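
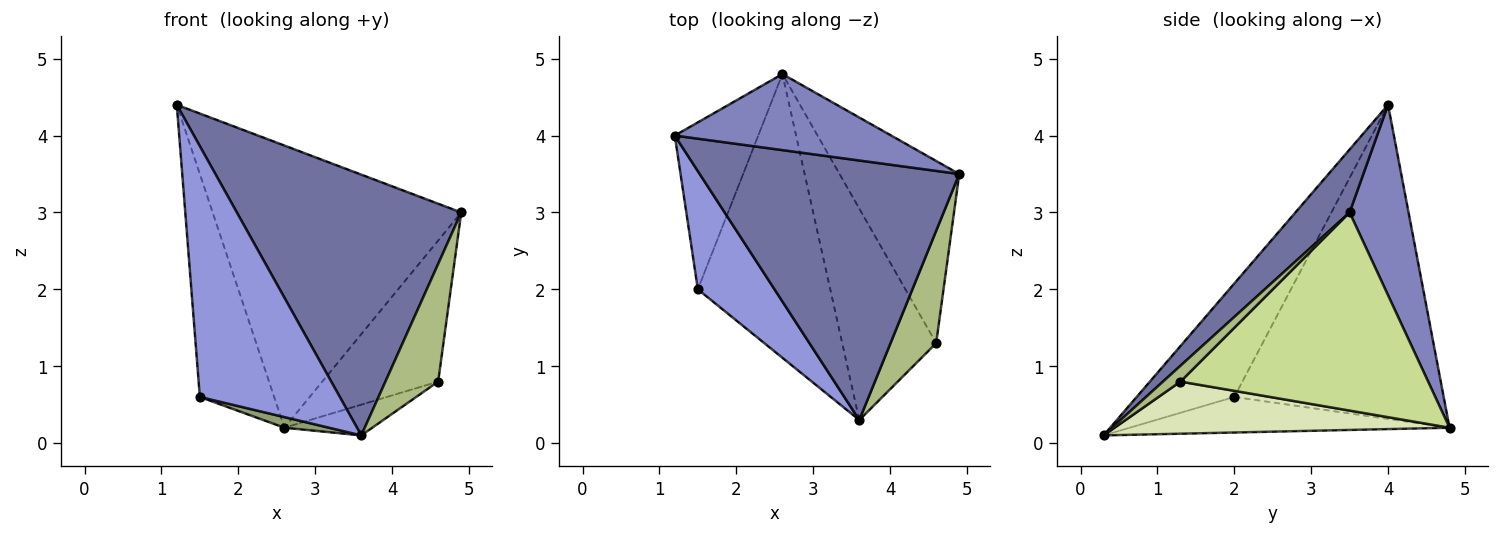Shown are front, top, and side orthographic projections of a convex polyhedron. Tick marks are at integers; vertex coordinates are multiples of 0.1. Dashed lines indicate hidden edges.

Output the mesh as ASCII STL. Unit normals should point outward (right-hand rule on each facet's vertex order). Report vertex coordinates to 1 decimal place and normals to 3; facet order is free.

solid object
 facet normal 0.169 -0.699 0.695
  outer loop
   vertex 3.6 0.3 0.1
   vertex 4.9 3.5 3.0
   vertex 1.2 4.0 4.4
  endloop
 endfacet
 facet normal 0.223 0.941 0.254
  outer loop
   vertex 2.6 4.8 0.2
   vertex 1.2 4.0 4.4
   vertex 4.9 3.5 3.0
  endloop
 endfacet
 facet normal -0.534 -0.765 0.361
  outer loop
   vertex 1.5 2.0 0.6
   vertex 3.6 0.3 0.1
   vertex 1.2 4.0 4.4
  endloop
 endfacet
 facet normal -0.914 0.324 -0.243
  outer loop
   vertex 1.5 2.0 0.6
   vertex 1.2 4.0 4.4
   vertex 2.6 4.8 0.2
  endloop
 endfacet
 facet normal -0.259 -0.036 -0.965
  outer loop
   vertex 1.5 2.0 0.6
   vertex 2.6 4.8 0.2
   vertex 3.6 0.3 0.1
  endloop
 endfacet
 facet normal 0.233 -0.703 0.672
  outer loop
   vertex 4.6 1.3 0.8
   vertex 4.9 3.5 3.0
   vertex 3.6 0.3 0.1
  endloop
 endfacet
 facet normal 0.795 0.372 -0.480
  outer loop
   vertex 4.6 1.3 0.8
   vertex 2.6 4.8 0.2
   vertex 4.9 3.5 3.0
  endloop
 endfacet
 facet normal 0.481 0.126 -0.868
  outer loop
   vertex 4.6 1.3 0.8
   vertex 3.6 0.3 0.1
   vertex 2.6 4.8 0.2
  endloop
 endfacet
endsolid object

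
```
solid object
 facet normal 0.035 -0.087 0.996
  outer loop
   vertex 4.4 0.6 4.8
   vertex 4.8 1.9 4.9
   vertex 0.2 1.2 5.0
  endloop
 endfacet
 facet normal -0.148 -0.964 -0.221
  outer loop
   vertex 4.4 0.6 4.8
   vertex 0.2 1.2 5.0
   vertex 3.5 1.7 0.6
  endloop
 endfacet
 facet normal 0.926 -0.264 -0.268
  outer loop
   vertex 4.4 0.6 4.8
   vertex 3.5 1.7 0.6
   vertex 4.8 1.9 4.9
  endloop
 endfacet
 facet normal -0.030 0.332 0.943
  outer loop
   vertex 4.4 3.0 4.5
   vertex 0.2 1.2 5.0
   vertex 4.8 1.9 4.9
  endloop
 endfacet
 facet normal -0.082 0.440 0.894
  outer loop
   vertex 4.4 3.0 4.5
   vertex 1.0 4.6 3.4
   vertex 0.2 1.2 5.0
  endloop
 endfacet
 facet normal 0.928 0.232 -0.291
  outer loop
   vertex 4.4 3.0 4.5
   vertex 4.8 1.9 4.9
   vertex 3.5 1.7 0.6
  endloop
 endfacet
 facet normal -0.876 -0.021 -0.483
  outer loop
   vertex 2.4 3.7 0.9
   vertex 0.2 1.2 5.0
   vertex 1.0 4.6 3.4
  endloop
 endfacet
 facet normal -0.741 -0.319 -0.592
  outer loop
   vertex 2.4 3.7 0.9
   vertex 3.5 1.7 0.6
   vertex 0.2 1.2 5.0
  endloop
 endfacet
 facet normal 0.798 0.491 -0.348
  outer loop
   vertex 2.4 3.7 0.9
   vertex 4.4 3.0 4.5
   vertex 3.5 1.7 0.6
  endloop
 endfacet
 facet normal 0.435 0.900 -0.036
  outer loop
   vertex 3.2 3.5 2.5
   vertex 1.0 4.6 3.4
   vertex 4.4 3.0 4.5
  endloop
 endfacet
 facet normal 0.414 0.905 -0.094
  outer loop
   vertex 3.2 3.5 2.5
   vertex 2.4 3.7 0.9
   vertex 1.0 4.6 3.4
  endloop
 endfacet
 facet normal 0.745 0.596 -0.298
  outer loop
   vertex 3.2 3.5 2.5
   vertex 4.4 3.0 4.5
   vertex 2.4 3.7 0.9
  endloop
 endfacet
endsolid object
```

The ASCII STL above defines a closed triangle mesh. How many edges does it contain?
18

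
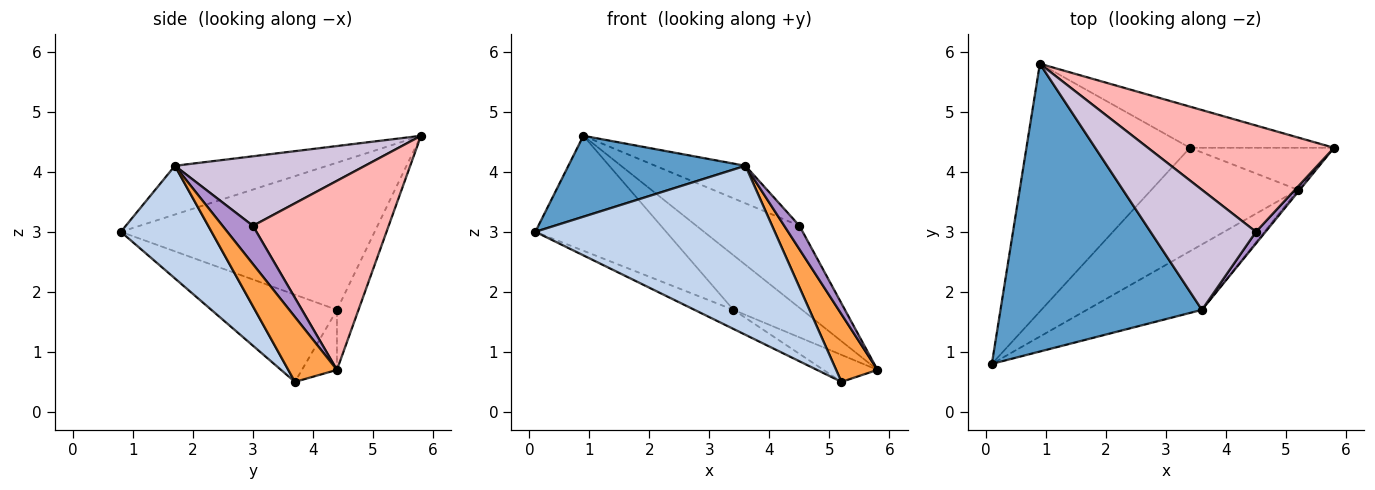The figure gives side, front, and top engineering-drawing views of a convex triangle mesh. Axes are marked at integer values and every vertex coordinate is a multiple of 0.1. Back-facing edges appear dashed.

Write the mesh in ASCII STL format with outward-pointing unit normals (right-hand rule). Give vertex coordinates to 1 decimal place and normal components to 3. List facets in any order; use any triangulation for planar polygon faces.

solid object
 facet normal -0.227 -0.264 0.938
  outer loop
   vertex 3.6 1.7 4.1
   vertex 0.9 5.8 4.6
   vertex 0.1 0.8 3.0
  endloop
 endfacet
 facet normal 0.333 -0.879 -0.340
  outer loop
   vertex 3.6 1.7 4.1
   vertex 0.1 0.8 3.0
   vertex 5.2 3.7 0.5
  endloop
 endfacet
 facet normal 0.762 -0.647 -0.021
  outer loop
   vertex 3.6 1.7 4.1
   vertex 5.2 3.7 0.5
   vertex 5.8 4.4 0.7
  endloop
 endfacet
 facet normal -0.632 0.326 -0.703
  outer loop
   vertex 3.4 4.4 1.7
   vertex 0.1 0.8 3.0
   vertex 0.9 5.8 4.6
  endloop
 endfacet
 facet normal -0.505 0.156 -0.849
  outer loop
   vertex 3.4 4.4 1.7
   vertex 5.2 3.7 0.5
   vertex 0.1 0.8 3.0
  endloop
 endfacet
 facet normal -0.243 0.775 -0.584
  outer loop
   vertex 3.4 4.4 1.7
   vertex 0.9 5.8 4.6
   vertex 5.8 4.4 0.7
  endloop
 endfacet
 facet normal -0.331 0.510 -0.794
  outer loop
   vertex 3.4 4.4 1.7
   vertex 5.8 4.4 0.7
   vertex 5.2 3.7 0.5
  endloop
 endfacet
 facet normal 0.627 0.476 0.617
  outer loop
   vertex 4.5 3.0 3.1
   vertex 5.8 4.4 0.7
   vertex 0.9 5.8 4.6
  endloop
 endfacet
 facet normal 0.873 -0.436 0.218
  outer loop
   vertex 4.5 3.0 3.1
   vertex 3.6 1.7 4.1
   vertex 5.8 4.4 0.7
  endloop
 endfacet
 facet normal 0.533 0.252 0.808
  outer loop
   vertex 4.5 3.0 3.1
   vertex 0.9 5.8 4.6
   vertex 3.6 1.7 4.1
  endloop
 endfacet
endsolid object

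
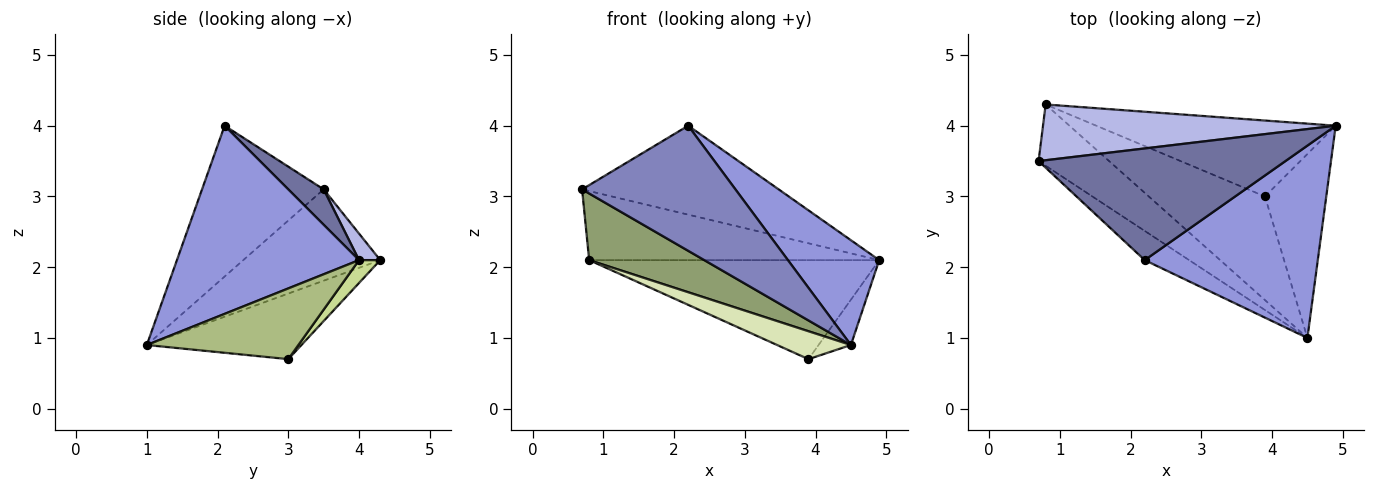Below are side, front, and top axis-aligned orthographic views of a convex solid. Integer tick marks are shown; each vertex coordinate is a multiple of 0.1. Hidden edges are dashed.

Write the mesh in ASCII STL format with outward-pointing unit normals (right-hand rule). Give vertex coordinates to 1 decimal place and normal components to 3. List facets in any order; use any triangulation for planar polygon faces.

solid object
 facet normal 0.111 0.619 0.777
  outer loop
   vertex 2.2 2.1 4.0
   vertex 4.9 4.0 2.1
   vertex 0.7 3.5 3.1
  endloop
 endfacet
 facet normal -0.611 -0.771 -0.180
  outer loop
   vertex 2.2 2.1 4.0
   vertex 0.7 3.5 3.1
   vertex 4.5 1.0 0.9
  endloop
 endfacet
 facet normal 0.691 -0.346 0.635
  outer loop
   vertex 2.2 2.1 4.0
   vertex 4.5 1.0 0.9
   vertex 4.9 4.0 2.1
  endloop
 endfacet
 facet normal 0.057 0.777 0.627
  outer loop
   vertex 0.8 4.3 2.1
   vertex 0.7 3.5 3.1
   vertex 4.9 4.0 2.1
  endloop
 endfacet
 facet normal -0.659 -0.554 -0.509
  outer loop
   vertex 0.8 4.3 2.1
   vertex 4.5 1.0 0.9
   vertex 0.7 3.5 3.1
  endloop
 endfacet
 facet normal 0.746 0.159 -0.647
  outer loop
   vertex 3.9 3.0 0.7
   vertex 4.9 4.0 2.1
   vertex 4.5 1.0 0.9
  endloop
 endfacet
 facet normal 0.058 0.792 -0.607
  outer loop
   vertex 3.9 3.0 0.7
   vertex 0.8 4.3 2.1
   vertex 4.9 4.0 2.1
  endloop
 endfacet
 facet normal -0.479 -0.228 -0.848
  outer loop
   vertex 3.9 3.0 0.7
   vertex 4.5 1.0 0.9
   vertex 0.8 4.3 2.1
  endloop
 endfacet
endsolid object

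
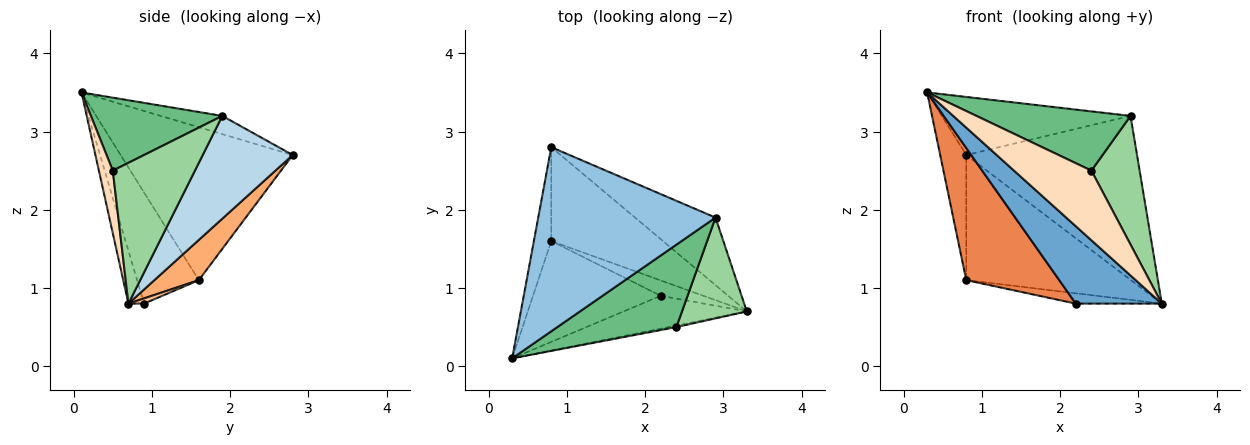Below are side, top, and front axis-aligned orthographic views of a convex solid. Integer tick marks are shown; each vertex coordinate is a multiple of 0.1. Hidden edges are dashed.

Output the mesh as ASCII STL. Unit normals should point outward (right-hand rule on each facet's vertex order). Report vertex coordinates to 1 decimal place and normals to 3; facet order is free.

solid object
 facet normal -0.165 -0.908 -0.385
  outer loop
   vertex 2.2 0.9 0.8
   vertex 3.3 0.7 0.8
   vertex 0.3 0.1 3.5
  endloop
 endfacet
 facet normal -0.098 0.299 0.949
  outer loop
   vertex 2.9 1.9 3.2
   vertex 0.8 2.8 2.7
   vertex 0.3 0.1 3.5
  endloop
 endfacet
 facet normal 0.438 0.831 -0.343
  outer loop
   vertex 2.9 1.9 3.2
   vertex 3.3 0.7 0.8
   vertex 0.8 2.8 2.7
  endloop
 endfacet
 facet normal -0.983 0.149 -0.112
  outer loop
   vertex 0.8 1.6 1.1
   vertex 0.3 0.1 3.5
   vertex 0.8 2.8 2.7
  endloop
 endfacet
 facet normal -0.467 -0.703 -0.537
  outer loop
   vertex 0.8 1.6 1.1
   vertex 2.2 0.9 0.8
   vertex 0.3 0.1 3.5
  endloop
 endfacet
 facet normal 0.211 0.782 -0.586
  outer loop
   vertex 0.8 1.6 1.1
   vertex 0.8 2.8 2.7
   vertex 3.3 0.7 0.8
  endloop
 endfacet
 facet normal 0.101 0.556 -0.825
  outer loop
   vertex 0.8 1.6 1.1
   vertex 3.3 0.7 0.8
   vertex 2.2 0.9 0.8
  endloop
 endfacet
 facet normal 0.177 -0.984 -0.022
  outer loop
   vertex 2.4 0.5 2.5
   vertex 0.3 0.1 3.5
   vertex 3.3 0.7 0.8
  endloop
 endfacet
 facet normal 0.446 -0.523 0.727
  outer loop
   vertex 2.4 0.5 2.5
   vertex 2.9 1.9 3.2
   vertex 0.3 0.1 3.5
  endloop
 endfacet
 facet normal 0.801 -0.471 0.369
  outer loop
   vertex 2.4 0.5 2.5
   vertex 3.3 0.7 0.8
   vertex 2.9 1.9 3.2
  endloop
 endfacet
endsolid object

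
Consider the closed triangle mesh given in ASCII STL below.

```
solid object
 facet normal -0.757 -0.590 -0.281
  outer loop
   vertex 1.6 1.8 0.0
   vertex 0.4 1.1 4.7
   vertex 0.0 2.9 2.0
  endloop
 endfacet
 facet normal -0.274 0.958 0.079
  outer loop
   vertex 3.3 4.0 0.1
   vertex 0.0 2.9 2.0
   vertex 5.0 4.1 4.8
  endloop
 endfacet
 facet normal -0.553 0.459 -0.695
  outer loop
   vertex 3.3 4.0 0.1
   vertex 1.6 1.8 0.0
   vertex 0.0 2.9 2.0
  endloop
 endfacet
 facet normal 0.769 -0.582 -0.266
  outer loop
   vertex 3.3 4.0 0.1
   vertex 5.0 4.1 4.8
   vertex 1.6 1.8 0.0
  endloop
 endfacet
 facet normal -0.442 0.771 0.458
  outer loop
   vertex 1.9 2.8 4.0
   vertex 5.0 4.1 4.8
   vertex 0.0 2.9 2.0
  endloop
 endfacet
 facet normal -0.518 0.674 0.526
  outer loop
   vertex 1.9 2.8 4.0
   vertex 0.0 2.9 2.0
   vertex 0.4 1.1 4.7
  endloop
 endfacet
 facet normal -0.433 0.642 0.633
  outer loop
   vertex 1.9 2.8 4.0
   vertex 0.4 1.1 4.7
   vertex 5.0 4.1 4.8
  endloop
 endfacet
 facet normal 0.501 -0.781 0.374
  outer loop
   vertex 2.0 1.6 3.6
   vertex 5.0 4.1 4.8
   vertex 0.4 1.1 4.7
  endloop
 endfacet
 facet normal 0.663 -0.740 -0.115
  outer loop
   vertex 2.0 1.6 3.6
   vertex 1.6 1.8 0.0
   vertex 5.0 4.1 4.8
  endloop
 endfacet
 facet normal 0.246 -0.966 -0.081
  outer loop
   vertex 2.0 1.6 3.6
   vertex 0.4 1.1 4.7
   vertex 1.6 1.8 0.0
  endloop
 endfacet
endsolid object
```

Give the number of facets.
10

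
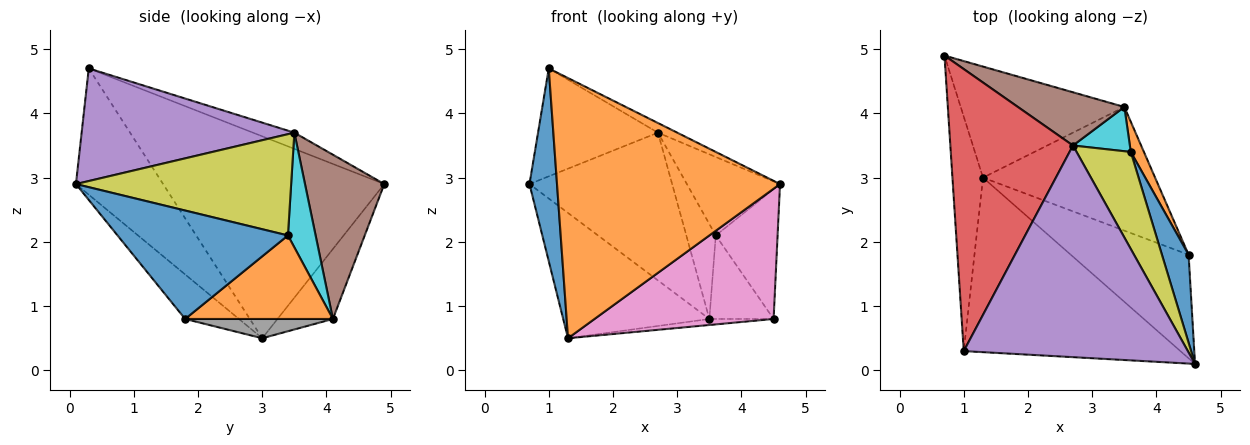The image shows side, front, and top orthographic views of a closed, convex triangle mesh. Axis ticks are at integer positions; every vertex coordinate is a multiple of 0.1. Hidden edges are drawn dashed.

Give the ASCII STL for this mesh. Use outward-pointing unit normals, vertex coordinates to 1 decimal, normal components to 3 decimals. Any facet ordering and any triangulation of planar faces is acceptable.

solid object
 facet normal -0.981 -0.122 -0.149
  outer loop
   vertex 1.3 3.0 0.5
   vertex 1.0 0.3 4.7
   vertex 0.7 4.9 2.9
  endloop
 endfacet
 facet normal -0.309 -0.790 -0.530
  outer loop
   vertex 1.3 3.0 0.5
   vertex 4.6 0.1 2.9
   vertex 1.0 0.3 4.7
  endloop
 endfacet
 facet normal -0.273 0.720 -0.638
  outer loop
   vertex 3.5 4.1 0.8
   vertex 1.3 3.0 0.5
   vertex 0.7 4.9 2.9
  endloop
 endfacet
 facet normal -0.122 0.355 0.927
  outer loop
   vertex 2.7 3.5 3.7
   vertex 0.7 4.9 2.9
   vertex 1.0 0.3 4.7
  endloop
 endfacet
 facet normal 0.449 0.041 0.893
  outer loop
   vertex 2.7 3.5 3.7
   vertex 1.0 0.3 4.7
   vertex 4.6 0.1 2.9
  endloop
 endfacet
 facet normal 0.463 0.834 0.300
  outer loop
   vertex 2.7 3.5 3.7
   vertex 3.5 4.1 0.8
   vertex 0.7 4.9 2.9
  endloop
 endfacet
 facet normal -0.229 -0.762 -0.606
  outer loop
   vertex 4.5 1.8 0.8
   vertex 4.6 0.1 2.9
   vertex 1.3 3.0 0.5
  endloop
 endfacet
 facet normal 0.111 0.048 -0.993
  outer loop
   vertex 4.5 1.8 0.8
   vertex 1.3 3.0 0.5
   vertex 3.5 4.1 0.8
  endloop
 endfacet
 facet normal 0.824 0.357 0.441
  outer loop
   vertex 3.6 3.4 2.1
   vertex 2.7 3.5 3.7
   vertex 4.6 0.1 2.9
  endloop
 endfacet
 facet normal 0.648 0.690 0.322
  outer loop
   vertex 3.6 3.4 2.1
   vertex 3.5 4.1 0.8
   vertex 2.7 3.5 3.7
  endloop
 endfacet
 facet normal 0.916 0.332 0.225
  outer loop
   vertex 3.6 3.4 2.1
   vertex 4.6 0.1 2.9
   vertex 4.5 1.8 0.8
  endloop
 endfacet
 facet normal 0.908 0.395 0.143
  outer loop
   vertex 3.6 3.4 2.1
   vertex 4.5 1.8 0.8
   vertex 3.5 4.1 0.8
  endloop
 endfacet
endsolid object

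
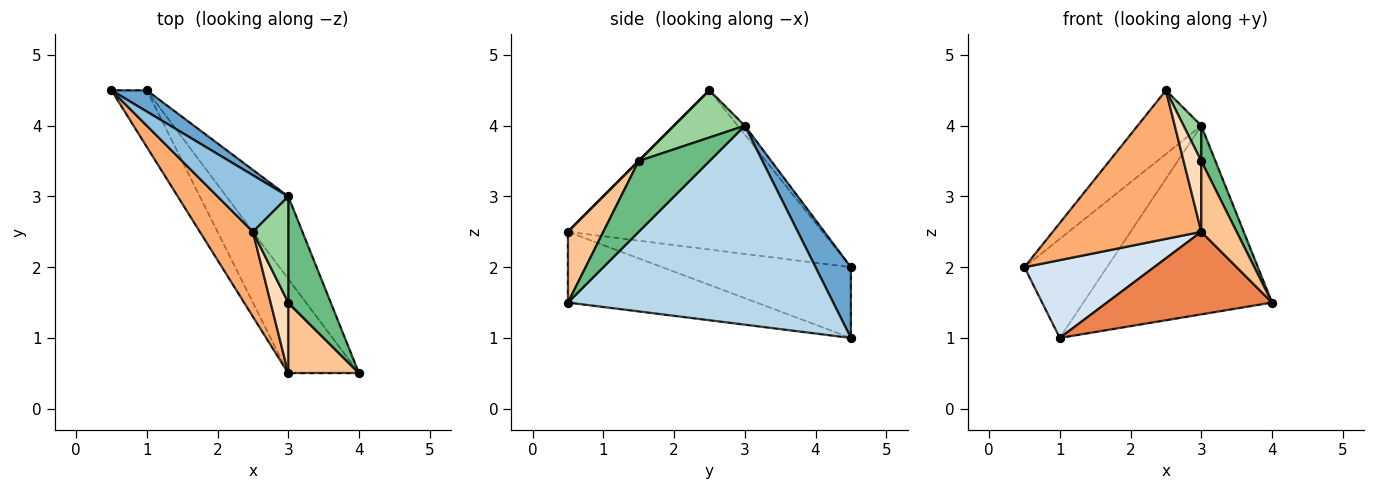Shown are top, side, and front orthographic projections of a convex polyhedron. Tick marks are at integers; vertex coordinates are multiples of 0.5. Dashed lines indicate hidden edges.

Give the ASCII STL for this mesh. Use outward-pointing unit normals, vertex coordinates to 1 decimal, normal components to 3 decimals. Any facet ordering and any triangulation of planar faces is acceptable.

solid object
 facet normal 0.386 0.902 0.193
  outer loop
   vertex 3.0 3.0 4.0
   vertex 1.0 4.5 1.0
   vertex 0.5 4.5 2.0
  endloop
 endfacet
 facet normal -0.083 0.745 0.662
  outer loop
   vertex 3.0 3.0 4.0
   vertex 0.5 4.5 2.0
   vertex 2.5 2.5 4.5
  endloop
 endfacet
 facet normal 0.790 0.562 -0.246
  outer loop
   vertex 3.0 3.0 4.0
   vertex 4.0 0.5 1.5
   vertex 1.0 4.5 1.0
  endloop
 endfacet
 facet normal -0.762 -0.524 -0.381
  outer loop
   vertex 3.0 0.5 2.5
   vertex 0.5 4.5 2.0
   vertex 1.0 4.5 1.0
  endloop
 endfacet
 facet normal -0.601 -0.526 -0.601
  outer loop
   vertex 3.0 0.5 2.5
   vertex 1.0 4.5 1.0
   vertex 4.0 0.5 1.5
  endloop
 endfacet
 facet normal -0.830 -0.484 0.277
  outer loop
   vertex 3.0 0.5 2.5
   vertex 2.5 2.5 4.5
   vertex 0.5 4.5 2.0
  endloop
 endfacet
 facet normal 0.577 -0.577 0.577
  outer loop
   vertex 3.0 1.5 3.5
   vertex 3.0 0.5 2.5
   vertex 4.0 0.5 1.5
  endloop
 endfacet
 facet normal 0.000 -0.707 0.707
  outer loop
   vertex 3.0 1.5 3.5
   vertex 2.5 2.5 4.5
   vertex 3.0 0.5 2.5
  endloop
 endfacet
 facet normal 0.845 -0.169 0.507
  outer loop
   vertex 3.0 1.5 3.5
   vertex 4.0 0.5 1.5
   vertex 3.0 3.0 4.0
  endloop
 endfacet
 facet normal 0.784 -0.196 0.588
  outer loop
   vertex 3.0 1.5 3.5
   vertex 3.0 3.0 4.0
   vertex 2.5 2.5 4.5
  endloop
 endfacet
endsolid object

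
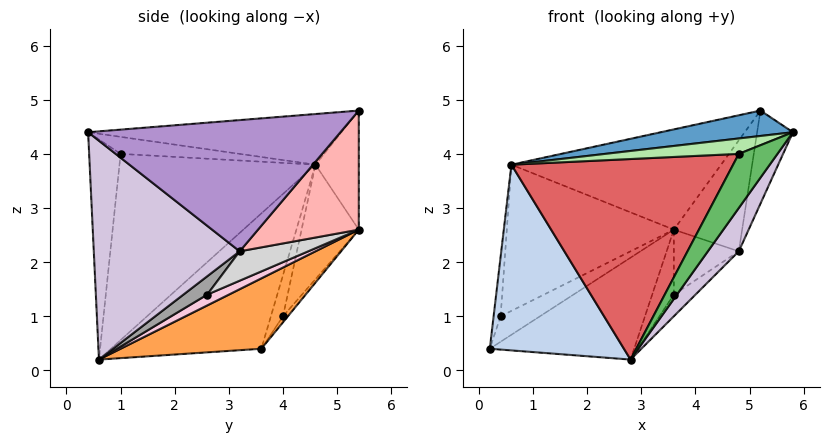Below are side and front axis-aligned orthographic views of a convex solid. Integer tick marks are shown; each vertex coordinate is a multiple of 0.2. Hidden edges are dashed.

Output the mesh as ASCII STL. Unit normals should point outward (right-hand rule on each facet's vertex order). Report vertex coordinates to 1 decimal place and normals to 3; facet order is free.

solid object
 facet normal -0.194 -0.101 0.976
  outer loop
   vertex 0.6 4.6 3.8
   vertex 5.8 0.4 4.4
   vertex 5.2 5.4 4.8
  endloop
 endfacet
 facet normal -0.718 -0.640 0.273
  outer loop
   vertex 0.6 4.6 3.8
   vertex 0.2 3.6 0.4
   vertex 2.8 0.6 0.2
  endloop
 endfacet
 facet normal 0.359 0.369 -0.857
  outer loop
   vertex 3.6 5.4 2.6
   vertex 2.8 0.6 0.2
   vertex 0.2 3.6 0.4
  endloop
 endfacet
 facet normal -0.200 0.969 0.146
  outer loop
   vertex 3.6 5.4 2.6
   vertex 0.6 4.6 3.8
   vertex 5.2 5.4 4.8
  endloop
 endfacet
 facet normal -0.583 -0.717 0.382
  outer loop
   vertex 4.8 1.0 4.0
   vertex 2.8 0.6 0.2
   vertex 5.8 0.4 4.4
  endloop
 endfacet
 facet normal -0.585 -0.655 0.478
  outer loop
   vertex 4.8 1.0 4.0
   vertex 5.8 0.4 4.4
   vertex 0.6 4.6 3.8
  endloop
 endfacet
 facet normal -0.609 -0.689 0.393
  outer loop
   vertex 4.8 1.0 4.0
   vertex 0.6 4.6 3.8
   vertex 2.8 0.6 0.2
  endloop
 endfacet
 facet normal 0.709 0.481 -0.516
  outer loop
   vertex 4.8 3.2 2.2
   vertex 3.6 5.4 2.6
   vertex 5.2 5.4 4.8
  endloop
 endfacet
 facet normal 0.956 0.136 -0.262
  outer loop
   vertex 4.8 3.2 2.2
   vertex 5.2 5.4 4.8
   vertex 5.8 0.4 4.4
  endloop
 endfacet
 facet normal 0.798 -0.169 -0.578
  outer loop
   vertex 4.8 3.2 2.2
   vertex 5.8 0.4 4.4
   vertex 2.8 0.6 0.2
  endloop
 endfacet
 facet normal -0.865 0.501 -0.046
  outer loop
   vertex 0.4 4.0 1.0
   vertex 0.2 3.6 0.4
   vertex 0.6 4.6 3.8
  endloop
 endfacet
 facet normal -0.105 0.843 -0.527
  outer loop
   vertex 0.4 4.0 1.0
   vertex 3.6 5.4 2.6
   vertex 0.2 3.6 0.4
  endloop
 endfacet
 facet normal -0.319 0.931 -0.177
  outer loop
   vertex 0.4 4.0 1.0
   vertex 0.6 4.6 3.8
   vertex 3.6 5.4 2.6
  endloop
 endfacet
 facet normal 0.367 0.367 -0.855
  outer loop
   vertex 3.6 2.6 1.4
   vertex 2.8 0.6 0.2
   vertex 3.6 5.4 2.6
  endloop
 endfacet
 facet normal 0.390 0.354 -0.850
  outer loop
   vertex 3.6 2.6 1.4
   vertex 4.8 3.2 2.2
   vertex 2.8 0.6 0.2
  endloop
 endfacet
 facet normal 0.384 0.364 -0.849
  outer loop
   vertex 3.6 2.6 1.4
   vertex 3.6 5.4 2.6
   vertex 4.8 3.2 2.2
  endloop
 endfacet
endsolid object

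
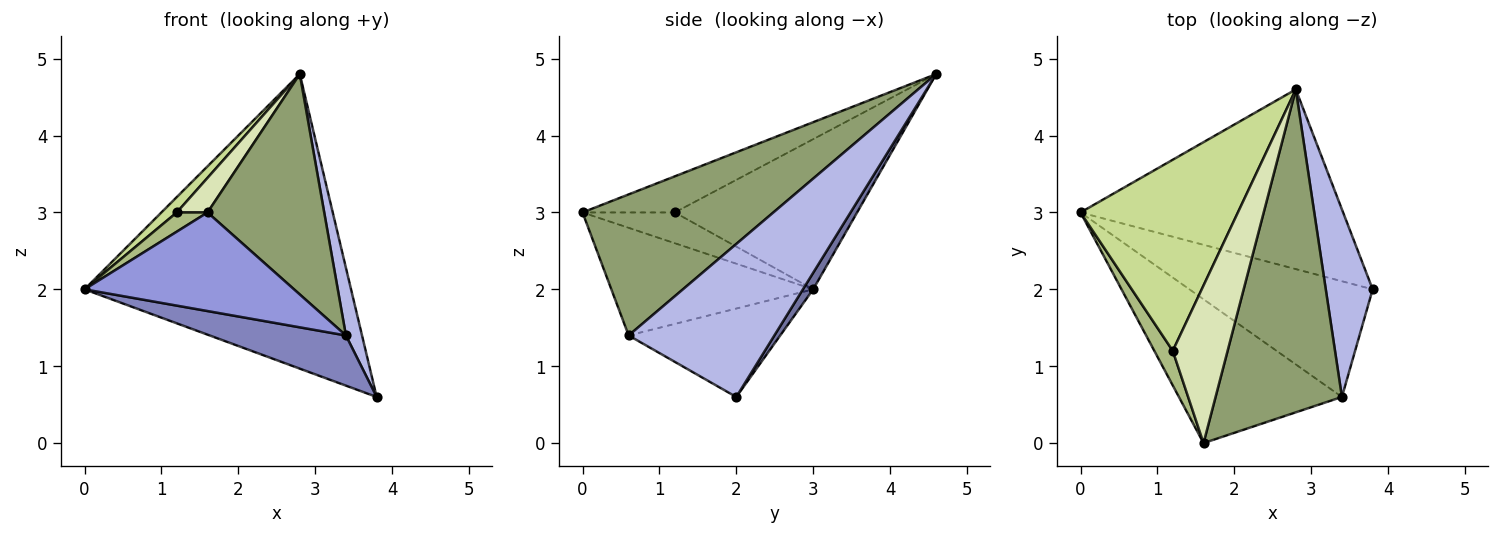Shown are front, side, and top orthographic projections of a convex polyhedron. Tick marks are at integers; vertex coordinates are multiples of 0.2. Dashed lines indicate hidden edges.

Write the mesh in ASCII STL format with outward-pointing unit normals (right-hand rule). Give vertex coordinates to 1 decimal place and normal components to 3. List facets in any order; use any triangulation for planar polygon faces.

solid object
 facet normal 0.033 0.853 -0.520
  outer loop
   vertex 2.8 4.6 4.8
   vertex 3.8 2.0 0.6
   vertex 0.0 3.0 2.0
  endloop
 endfacet
 facet normal -0.405 -0.364 -0.839
  outer loop
   vertex 3.4 0.6 1.4
   vertex 0.0 3.0 2.0
   vertex 3.8 2.0 0.6
  endloop
 endfacet
 facet normal -0.478 -0.497 -0.724
  outer loop
   vertex 3.4 0.6 1.4
   vertex 1.6 0.0 3.0
   vertex 0.0 3.0 2.0
  endloop
 endfacet
 facet normal 0.951 -0.105 0.291
  outer loop
   vertex 3.4 0.6 1.4
   vertex 3.8 2.0 0.6
   vertex 2.8 4.6 4.8
  endloop
 endfacet
 facet normal 0.678 -0.414 0.607
  outer loop
   vertex 3.4 0.6 1.4
   vertex 2.8 4.6 4.8
   vertex 1.6 0.0 3.0
  endloop
 endfacet
 facet normal -0.824 -0.275 0.495
  outer loop
   vertex 1.2 1.2 3.0
   vertex 0.0 3.0 2.0
   vertex 1.6 0.0 3.0
  endloop
 endfacet
 facet normal -0.689 -0.058 0.722
  outer loop
   vertex 1.2 1.2 3.0
   vertex 2.8 4.6 4.8
   vertex 0.0 3.0 2.0
  endloop
 endfacet
 facet normal -0.541 -0.180 0.821
  outer loop
   vertex 1.2 1.2 3.0
   vertex 1.6 0.0 3.0
   vertex 2.8 4.6 4.8
  endloop
 endfacet
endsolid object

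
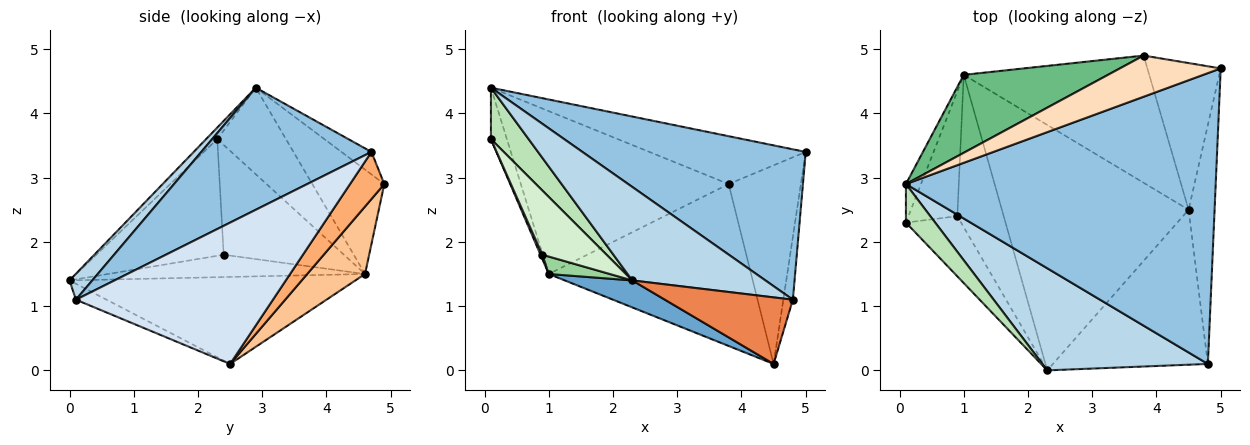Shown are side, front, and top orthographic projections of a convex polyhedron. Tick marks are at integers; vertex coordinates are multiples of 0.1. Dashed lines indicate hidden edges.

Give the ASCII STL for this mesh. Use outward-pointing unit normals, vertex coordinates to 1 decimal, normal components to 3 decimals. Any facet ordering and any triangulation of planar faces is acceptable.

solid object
 facet normal -0.420 -0.099 -0.902
  outer loop
   vertex 1.0 4.6 1.5
   vertex 4.5 2.5 0.1
   vertex 2.3 0.0 1.4
  endloop
 endfacet
 facet normal 0.330 -0.434 0.838
  outer loop
   vertex 4.8 0.1 1.1
   vertex 5.0 4.7 3.4
   vertex 0.1 2.9 4.4
  endloop
 endfacet
 facet normal 0.115 -0.671 0.733
  outer loop
   vertex 4.8 0.1 1.1
   vertex 0.1 2.9 4.4
   vertex 2.3 0.0 1.4
  endloop
 endfacet
 facet normal 0.982 0.048 -0.181
  outer loop
   vertex 4.8 0.1 1.1
   vertex 4.5 2.5 0.1
   vertex 5.0 4.7 3.4
  endloop
 endfacet
 facet normal -0.094 -0.393 -0.915
  outer loop
   vertex 4.8 0.1 1.1
   vertex 2.3 0.0 1.4
   vertex 4.5 2.5 0.1
  endloop
 endfacet
 facet normal 0.357 0.752 -0.555
  outer loop
   vertex 3.8 4.9 2.9
   vertex 5.0 4.7 3.4
   vertex 4.5 2.5 0.1
  endloop
 endfacet
 facet normal 0.219 0.767 -0.603
  outer loop
   vertex 3.8 4.9 2.9
   vertex 4.5 2.5 0.1
   vertex 1.0 4.6 1.5
  endloop
 endfacet
 facet normal -0.144 0.750 0.645
  outer loop
   vertex 3.8 4.9 2.9
   vertex 0.1 2.9 4.4
   vertex 5.0 4.7 3.4
  endloop
 endfacet
 facet normal -0.298 0.861 0.412
  outer loop
   vertex 3.8 4.9 2.9
   vertex 1.0 4.6 1.5
   vertex 0.1 2.9 4.4
  endloop
 endfacet
 facet normal -0.432 -0.103 -0.896
  outer loop
   vertex 0.9 2.4 1.8
   vertex 1.0 4.6 1.5
   vertex 2.3 0.0 1.4
  endloop
 endfacet
 facet normal -0.230 -0.779 0.584
  outer loop
   vertex 0.1 2.3 3.6
   vertex 2.3 0.0 1.4
   vertex 0.1 2.9 4.4
  endloop
 endfacet
 facet normal -0.823 -0.415 -0.389
  outer loop
   vertex 0.1 2.3 3.6
   vertex 0.9 2.4 1.8
   vertex 2.3 0.0 1.4
  endloop
 endfacet
 facet normal -0.960 0.223 -0.167
  outer loop
   vertex 0.1 2.3 3.6
   vertex 0.1 2.9 4.4
   vertex 1.0 4.6 1.5
  endloop
 endfacet
 facet normal -0.913 -0.014 -0.407
  outer loop
   vertex 0.1 2.3 3.6
   vertex 1.0 4.6 1.5
   vertex 0.9 2.4 1.8
  endloop
 endfacet
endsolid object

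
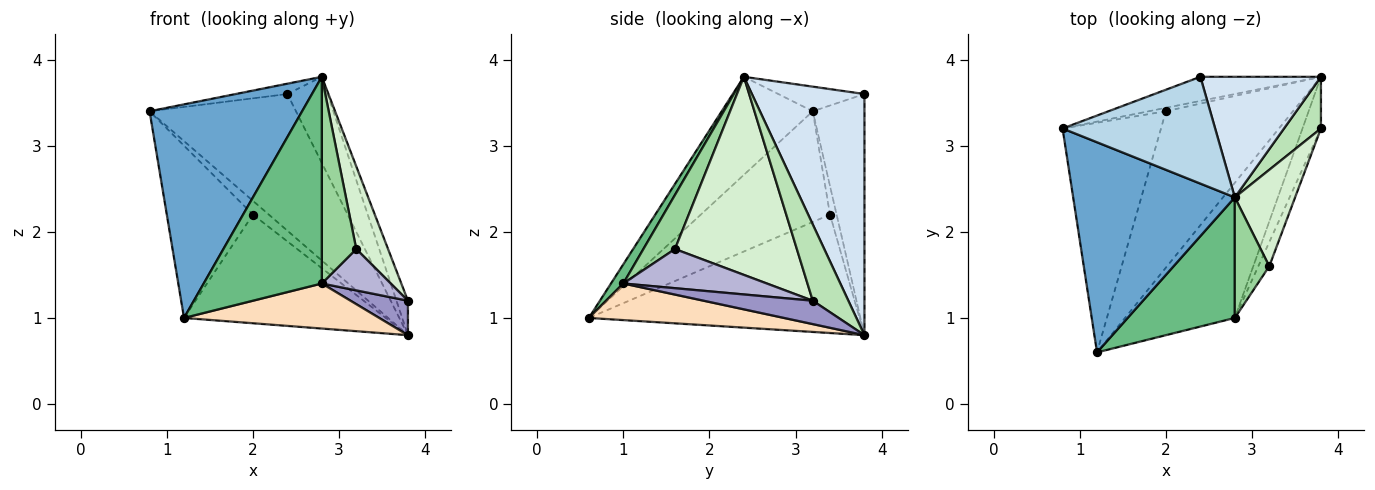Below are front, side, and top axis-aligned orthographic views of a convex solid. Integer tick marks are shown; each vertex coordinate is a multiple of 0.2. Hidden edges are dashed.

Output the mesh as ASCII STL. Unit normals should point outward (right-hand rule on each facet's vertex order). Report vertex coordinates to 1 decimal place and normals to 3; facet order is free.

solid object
 facet normal -0.391 -0.656 0.645
  outer loop
   vertex 2.8 2.4 3.8
   vertex 0.8 3.2 3.4
   vertex 1.2 0.6 1.0
  endloop
 endfacet
 facet normal -0.328 0.930 -0.164
  outer loop
   vertex 2.4 3.8 3.6
   vertex 3.8 3.8 0.8
   vertex 0.8 3.2 3.4
  endloop
 endfacet
 facet normal -0.159 0.095 0.983
  outer loop
   vertex 2.4 3.8 3.6
   vertex 0.8 3.2 3.4
   vertex 2.8 2.4 3.8
  endloop
 endfacet
 facet normal 0.852 0.304 0.426
  outer loop
   vertex 2.4 3.8 3.6
   vertex 2.8 2.4 3.8
   vertex 3.8 3.8 0.8
  endloop
 endfacet
 facet normal -0.375 0.899 -0.225
  outer loop
   vertex 2.0 3.4 2.2
   vertex 0.8 3.2 3.4
   vertex 3.8 3.8 0.8
  endloop
 endfacet
 facet normal -0.669 0.446 -0.595
  outer loop
   vertex 2.0 3.4 2.2
   vertex 1.2 0.6 1.0
   vertex 0.8 3.2 3.4
  endloop
 endfacet
 facet normal -0.608 0.453 -0.652
  outer loop
   vertex 2.0 3.4 2.2
   vertex 3.8 3.8 0.8
   vertex 1.2 0.6 1.0
  endloop
 endfacet
 facet normal 0.302 -0.302 -0.905
  outer loop
   vertex 2.8 1.0 1.4
   vertex 1.2 0.6 1.0
   vertex 3.8 3.8 0.8
  endloop
 endfacet
 facet normal 0.090 -0.860 0.502
  outer loop
   vertex 2.8 1.0 1.4
   vertex 2.8 2.4 3.8
   vertex 1.2 0.6 1.0
  endloop
 endfacet
 facet normal 0.621 -0.677 0.395
  outer loop
   vertex 3.2 1.6 1.8
   vertex 2.8 2.4 3.8
   vertex 2.8 1.0 1.4
  endloop
 endfacet
 facet normal 0.864 0.279 0.418
  outer loop
   vertex 3.8 3.2 1.2
   vertex 3.8 3.8 0.8
   vertex 2.8 2.4 3.8
  endloop
 endfacet
 facet normal 0.928 -0.242 0.282
  outer loop
   vertex 3.8 3.2 1.2
   vertex 2.8 2.4 3.8
   vertex 3.2 1.6 1.8
  endloop
 endfacet
 facet normal 0.725 -0.382 -0.573
  outer loop
   vertex 3.8 3.2 1.2
   vertex 2.8 1.0 1.4
   vertex 3.8 3.8 0.8
  endloop
 endfacet
 facet normal 0.874 -0.420 -0.245
  outer loop
   vertex 3.8 3.2 1.2
   vertex 3.2 1.6 1.8
   vertex 2.8 1.0 1.4
  endloop
 endfacet
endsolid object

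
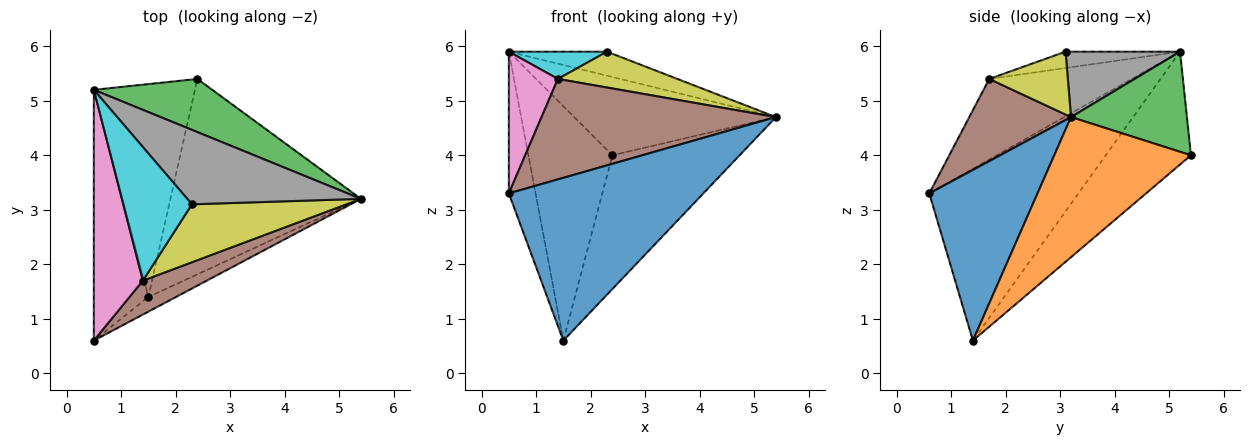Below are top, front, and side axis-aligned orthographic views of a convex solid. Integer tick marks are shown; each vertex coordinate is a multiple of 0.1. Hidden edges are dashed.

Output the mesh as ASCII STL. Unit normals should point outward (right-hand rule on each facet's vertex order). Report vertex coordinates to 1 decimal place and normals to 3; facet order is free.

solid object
 facet normal 0.485 -0.871 -0.079
  outer loop
   vertex 1.5 1.4 0.6
   vertex 5.4 3.2 4.7
   vertex 0.5 0.6 3.3
  endloop
 endfacet
 facet normal 0.519 0.483 -0.705
  outer loop
   vertex 1.5 1.4 0.6
   vertex 2.4 5.4 4.0
   vertex 5.4 3.2 4.7
  endloop
 endfacet
 facet normal 0.429 0.747 0.508
  outer loop
   vertex 0.5 5.2 5.9
   vertex 5.4 3.2 4.7
   vertex 2.4 5.4 4.0
  endloop
 endfacet
 facet normal -0.940 0.168 -0.298
  outer loop
   vertex 0.5 5.2 5.9
   vertex 1.5 1.4 0.6
   vertex 0.5 0.6 3.3
  endloop
 endfacet
 facet normal -0.600 0.592 -0.538
  outer loop
   vertex 0.5 5.2 5.9
   vertex 2.4 5.4 4.0
   vertex 1.5 1.4 0.6
  endloop
 endfacet
 facet normal 0.380 -0.876 0.296
  outer loop
   vertex 1.4 1.7 5.4
   vertex 0.5 0.6 3.3
   vertex 5.4 3.2 4.7
  endloop
 endfacet
 facet normal -0.819 -0.282 0.499
  outer loop
   vertex 1.4 1.7 5.4
   vertex 0.5 5.2 5.9
   vertex 0.5 0.6 3.3
  endloop
 endfacet
 facet normal 0.337 0.289 0.896
  outer loop
   vertex 2.3 3.1 5.9
   vertex 5.4 3.2 4.7
   vertex 0.5 5.2 5.9
  endloop
 endfacet
 facet normal 0.327 -0.497 0.804
  outer loop
   vertex 2.3 3.1 5.9
   vertex 1.4 1.7 5.4
   vertex 5.4 3.2 4.7
  endloop
 endfacet
 facet normal -0.227 -0.195 0.954
  outer loop
   vertex 2.3 3.1 5.9
   vertex 0.5 5.2 5.9
   vertex 1.4 1.7 5.4
  endloop
 endfacet
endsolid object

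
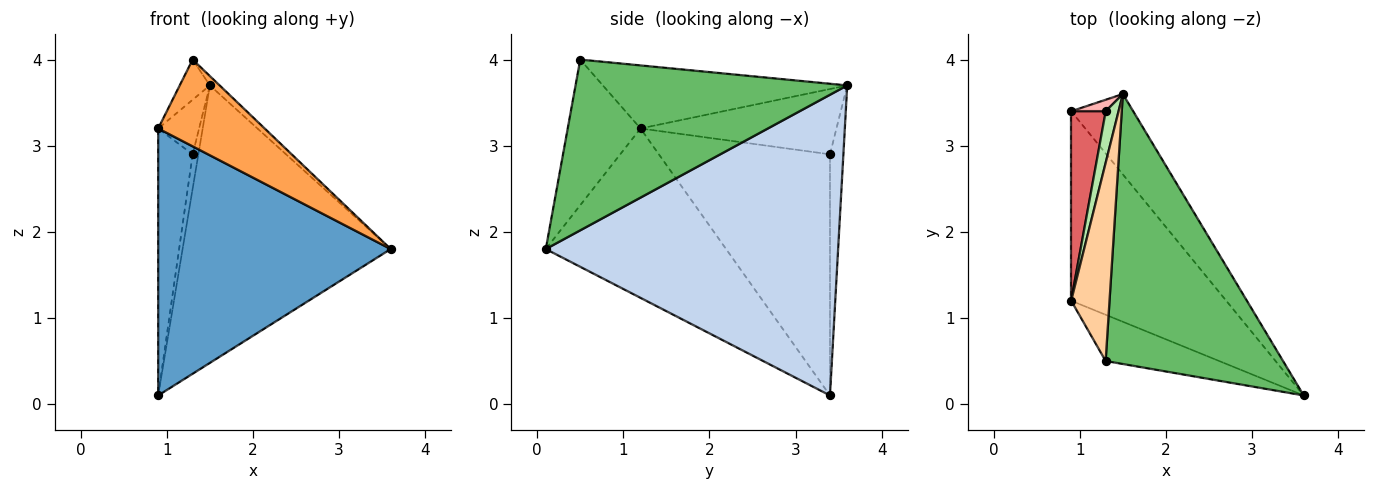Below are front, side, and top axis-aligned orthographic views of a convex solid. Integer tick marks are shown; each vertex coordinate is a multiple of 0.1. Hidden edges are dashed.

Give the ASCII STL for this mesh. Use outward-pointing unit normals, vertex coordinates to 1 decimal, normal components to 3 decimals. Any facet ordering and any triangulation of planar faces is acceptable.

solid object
 facet normal -0.534 -0.689 -0.489
  outer loop
   vertex 0.9 3.4 0.1
   vertex 3.6 0.1 1.8
   vertex 0.9 1.2 3.2
  endloop
 endfacet
 facet normal 0.803 0.572 -0.166
  outer loop
   vertex 0.9 3.4 0.1
   vertex 1.5 3.6 3.7
   vertex 3.6 0.1 1.8
  endloop
 endfacet
 facet normal -0.517 -0.756 -0.403
  outer loop
   vertex 1.3 0.5 4.0
   vertex 0.9 1.2 3.2
   vertex 3.6 0.1 1.8
  endloop
 endfacet
 facet normal -0.850 0.105 0.517
  outer loop
   vertex 1.3 0.5 4.0
   vertex 1.5 3.6 3.7
   vertex 0.9 1.2 3.2
  endloop
 endfacet
 facet normal 0.693 0.025 0.720
  outer loop
   vertex 1.3 0.5 4.0
   vertex 3.6 0.1 1.8
   vertex 1.5 3.6 3.7
  endloop
 endfacet
 facet normal -0.961 0.201 0.190
  outer loop
   vertex 1.3 3.4 2.9
   vertex 0.9 1.2 3.2
   vertex 1.5 3.6 3.7
  endloop
 endfacet
 facet normal -0.971 0.195 0.139
  outer loop
   vertex 1.3 3.4 2.9
   vertex 0.9 3.4 0.1
   vertex 0.9 1.2 3.2
  endloop
 endfacet
 facet normal -0.911 0.391 0.130
  outer loop
   vertex 1.3 3.4 2.9
   vertex 1.5 3.6 3.7
   vertex 0.9 3.4 0.1
  endloop
 endfacet
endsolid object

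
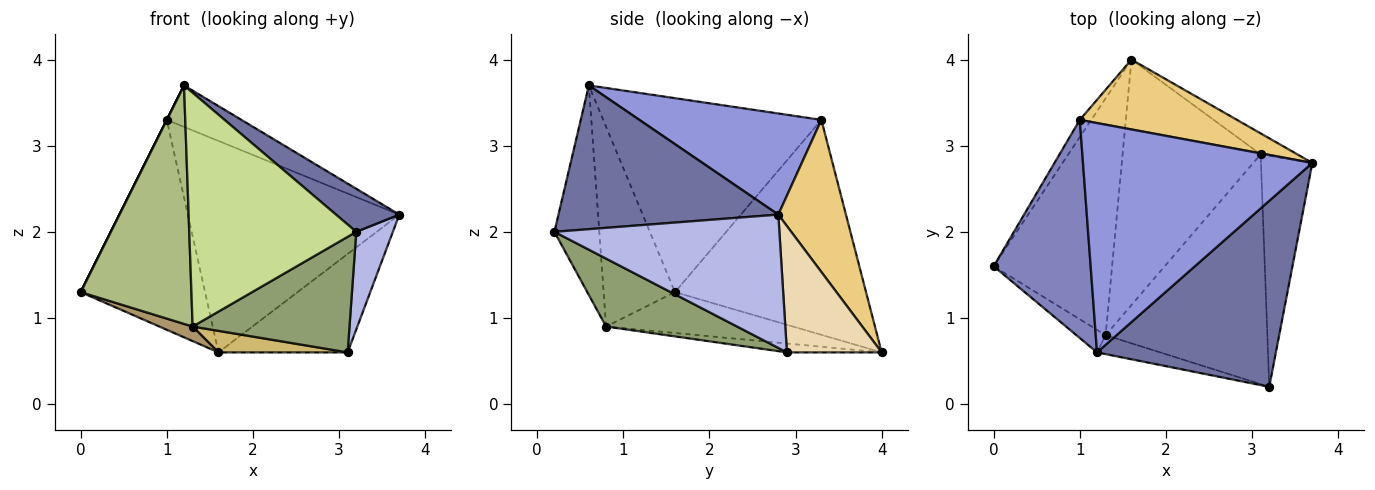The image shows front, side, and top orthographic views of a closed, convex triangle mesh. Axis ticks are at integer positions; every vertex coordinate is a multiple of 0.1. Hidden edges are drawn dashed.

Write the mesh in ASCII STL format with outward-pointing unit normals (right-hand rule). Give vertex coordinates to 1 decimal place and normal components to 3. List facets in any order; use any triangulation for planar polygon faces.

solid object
 facet normal 0.616 -0.178 0.767
  outer loop
   vertex 1.2 0.6 3.7
   vertex 3.2 0.2 2.0
   vertex 3.7 2.8 2.2
  endloop
 endfacet
 facet normal -0.894 0.000 0.447
  outer loop
   vertex 1.0 3.3 3.3
   vertex 0.0 1.6 1.3
   vertex 1.2 0.6 3.7
  endloop
 endfacet
 facet normal 0.398 0.163 0.903
  outer loop
   vertex 1.0 3.3 3.3
   vertex 1.2 0.6 3.7
   vertex 3.7 2.8 2.2
  endloop
 endfacet
 facet normal 0.923 -0.150 -0.355
  outer loop
   vertex 3.1 2.9 0.6
   vertex 3.7 2.8 2.2
   vertex 3.2 0.2 2.0
  endloop
 endfacet
 facet normal 0.351 -0.421 -0.836
  outer loop
   vertex 1.3 0.8 0.9
   vertex 3.1 2.9 0.6
   vertex 3.2 0.2 2.0
  endloop
 endfacet
 facet normal -0.540 -0.838 -0.079
  outer loop
   vertex 1.3 0.8 0.9
   vertex 1.2 0.6 3.7
   vertex 0.0 1.6 1.3
  endloop
 endfacet
 facet normal -0.259 -0.963 -0.078
  outer loop
   vertex 1.3 0.8 0.9
   vertex 3.2 0.2 2.0
   vertex 1.2 0.6 3.7
  endloop
 endfacet
 facet normal -0.837 0.545 -0.045
  outer loop
   vertex 1.6 4.0 0.6
   vertex 0.0 1.6 1.3
   vertex 1.0 3.3 3.3
  endloop
 endfacet
 facet normal -0.326 -0.058 -0.944
  outer loop
   vertex 1.6 4.0 0.6
   vertex 1.3 0.8 0.9
   vertex 0.0 1.6 1.3
  endloop
 endfacet
 facet normal -0.064 -0.087 -0.994
  outer loop
   vertex 1.6 4.0 0.6
   vertex 3.1 2.9 0.6
   vertex 1.3 0.8 0.9
  endloop
 endfacet
 facet normal 0.291 0.909 0.300
  outer loop
   vertex 1.6 4.0 0.6
   vertex 1.0 3.3 3.3
   vertex 3.7 2.8 2.2
  endloop
 endfacet
 facet normal 0.583 0.795 -0.169
  outer loop
   vertex 1.6 4.0 0.6
   vertex 3.7 2.8 2.2
   vertex 3.1 2.9 0.6
  endloop
 endfacet
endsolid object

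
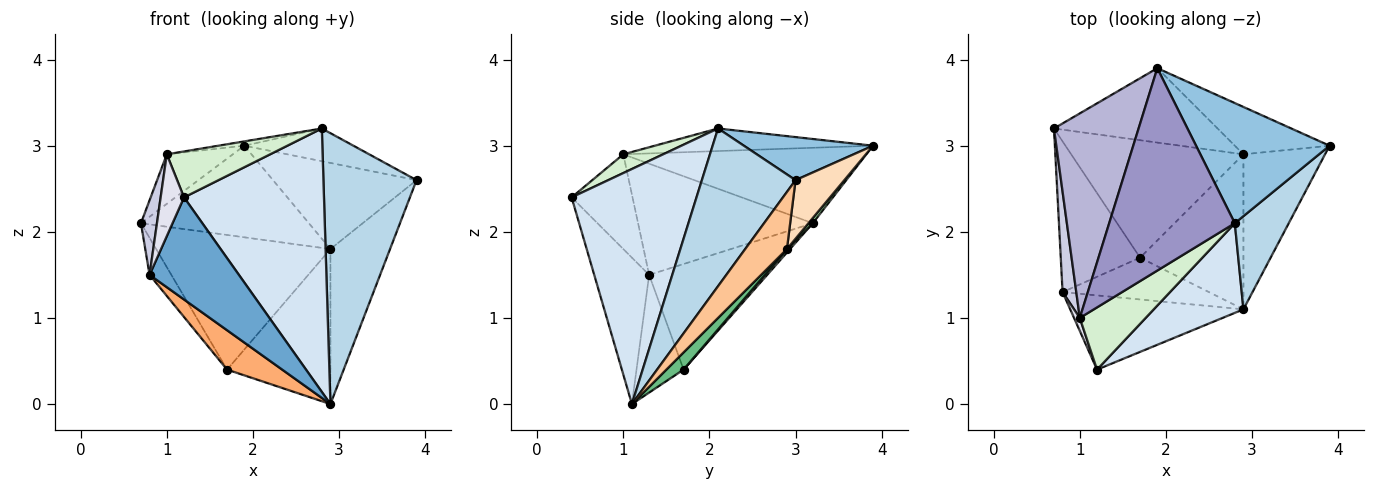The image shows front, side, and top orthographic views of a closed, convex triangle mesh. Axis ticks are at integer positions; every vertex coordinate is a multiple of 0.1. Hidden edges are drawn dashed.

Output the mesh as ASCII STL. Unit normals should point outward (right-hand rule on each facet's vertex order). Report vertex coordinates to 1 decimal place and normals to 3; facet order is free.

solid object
 facet normal -0.445 -0.724 -0.527
  outer loop
   vertex 0.8 1.3 1.5
   vertex 2.9 1.1 0.0
   vertex 1.2 0.4 2.4
  endloop
 endfacet
 facet normal 0.297 0.251 0.921
  outer loop
   vertex 2.8 2.1 3.2
   vertex 3.9 3.0 2.6
   vertex 1.9 3.9 3.0
  endloop
 endfacet
 facet normal 0.689 -0.685 0.236
  outer loop
   vertex 2.8 2.1 3.2
   vertex 2.9 1.1 0.0
   vertex 3.9 3.0 2.6
  endloop
 endfacet
 facet normal 0.645 -0.723 0.246
  outer loop
   vertex 2.8 2.1 3.2
   vertex 1.2 0.4 2.4
   vertex 2.9 1.1 0.0
  endloop
 endfacet
 facet normal -0.791 0.146 -0.594
  outer loop
   vertex 1.7 1.7 0.4
   vertex 0.8 1.3 1.5
   vertex 0.7 3.2 2.1
  endloop
 endfacet
 facet normal -0.505 -0.591 -0.628
  outer loop
   vertex 1.7 1.7 0.4
   vertex 2.9 1.1 0.0
   vertex 0.8 1.3 1.5
  endloop
 endfacet
 facet normal 0.444 0.634 -0.634
  outer loop
   vertex 2.9 2.9 1.8
   vertex 3.9 3.0 2.6
   vertex 2.9 1.1 0.0
  endloop
 endfacet
 facet normal 0.286 0.840 -0.462
  outer loop
   vertex 2.9 2.9 1.8
   vertex 1.9 3.9 3.0
   vertex 3.9 3.0 2.6
  endloop
 endfacet
 facet normal 0.117 0.702 -0.702
  outer loop
   vertex 2.9 2.9 1.8
   vertex 2.9 1.1 0.0
   vertex 1.7 1.7 0.4
  endloop
 endfacet
 facet normal 0.020 0.776 -0.630
  outer loop
   vertex 2.9 2.9 1.8
   vertex 0.7 3.2 2.1
   vertex 1.9 3.9 3.0
  endloop
 endfacet
 facet normal 0.013 0.754 -0.657
  outer loop
   vertex 2.9 2.9 1.8
   vertex 1.7 1.7 0.4
   vertex 0.7 3.2 2.1
  endloop
 endfacet
 facet normal 0.223 -0.579 0.784
  outer loop
   vertex 1.0 1.0 2.9
   vertex 1.2 0.4 2.4
   vertex 2.8 2.1 3.2
  endloop
 endfacet
 facet normal -0.177 0.021 0.984
  outer loop
   vertex 1.0 1.0 2.9
   vertex 2.8 2.1 3.2
   vertex 1.9 3.9 3.0
  endloop
 endfacet
 facet normal -0.655 0.178 0.735
  outer loop
   vertex 1.0 1.0 2.9
   vertex 1.9 3.9 3.0
   vertex 0.7 3.2 2.1
  endloop
 endfacet
 facet normal -0.988 -0.090 0.122
  outer loop
   vertex 1.0 1.0 2.9
   vertex 0.7 3.2 2.1
   vertex 0.8 1.3 1.5
  endloop
 endfacet
 facet normal -0.932 -0.358 0.056
  outer loop
   vertex 1.0 1.0 2.9
   vertex 0.8 1.3 1.5
   vertex 1.2 0.4 2.4
  endloop
 endfacet
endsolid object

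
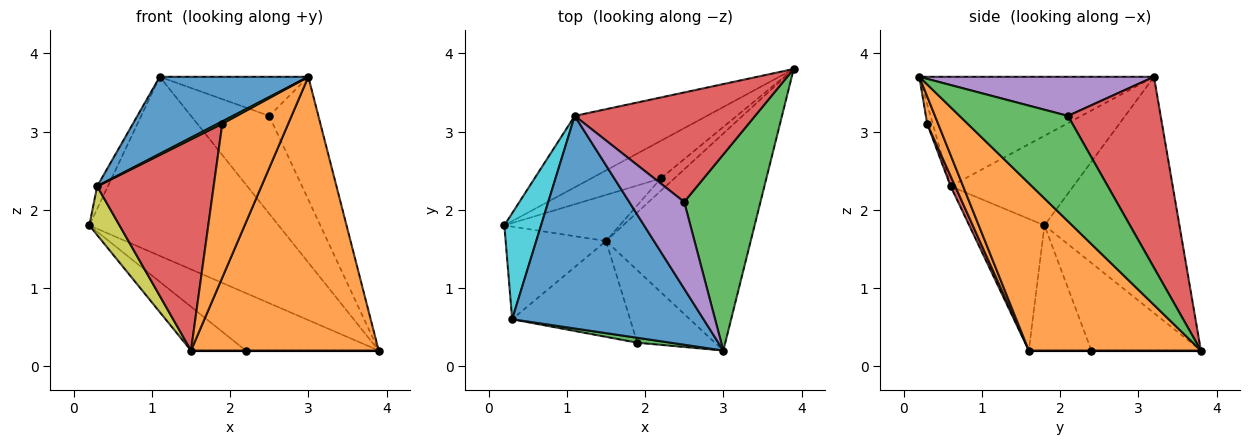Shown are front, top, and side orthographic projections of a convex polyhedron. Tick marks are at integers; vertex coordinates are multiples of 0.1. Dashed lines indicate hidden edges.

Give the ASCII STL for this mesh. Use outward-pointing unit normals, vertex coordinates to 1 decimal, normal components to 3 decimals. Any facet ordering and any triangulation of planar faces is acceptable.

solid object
 facet normal -0.552 0.774 -0.309
  outer loop
   vertex 1.1 3.2 3.7
   vertex 3.9 3.8 0.2
   vertex 0.2 1.8 1.8
  endloop
 endfacet
 facet normal 0.583 -0.636 -0.505
  outer loop
   vertex 1.5 1.6 0.2
   vertex 3.9 3.8 0.2
   vertex 3.0 0.2 3.7
  endloop
 endfacet
 facet normal 0.760 0.345 0.550
  outer loop
   vertex 2.5 2.1 3.2
   vertex 3.0 0.2 3.7
   vertex 3.9 3.8 0.2
  endloop
 endfacet
 facet normal 0.620 0.523 0.585
  outer loop
   vertex 2.5 2.1 3.2
   vertex 3.9 3.8 0.2
   vertex 1.1 3.2 3.7
  endloop
 endfacet
 facet normal 0.544 0.344 0.765
  outer loop
   vertex 2.5 2.1 3.2
   vertex 1.1 3.2 3.7
   vertex 3.0 0.2 3.7
  endloop
 endfacet
 facet normal -0.567 0.689 -0.451
  outer loop
   vertex 2.2 2.4 0.2
   vertex 0.2 1.8 1.8
   vertex 3.9 3.8 0.2
  endloop
 endfacet
 facet normal -0.618 0.541 -0.570
  outer loop
   vertex 2.2 2.4 0.2
   vertex 1.5 1.6 0.2
   vertex 0.2 1.8 1.8
  endloop
 endfacet
 facet normal 0.000 0.000 -1.000
  outer loop
   vertex 2.2 2.4 0.2
   vertex 3.9 3.8 0.2
   vertex 1.5 1.6 0.2
  endloop
 endfacet
 facet normal -0.758 -0.304 -0.578
  outer loop
   vertex 0.3 0.6 2.3
   vertex 0.2 1.8 1.8
   vertex 1.5 1.6 0.2
  endloop
 endfacet
 facet normal -0.922 0.080 0.378
  outer loop
   vertex 0.3 0.6 2.3
   vertex 1.1 3.2 3.7
   vertex 0.2 1.8 1.8
  endloop
 endfacet
 facet normal -0.474 -0.300 0.828
  outer loop
   vertex 0.3 0.6 2.3
   vertex 3.0 0.2 3.7
   vertex 1.1 3.2 3.7
  endloop
 endfacet
 facet normal 0.149 -0.895 -0.422
  outer loop
   vertex 1.9 0.3 3.1
   vertex 1.5 1.6 0.2
   vertex 3.0 0.2 3.7
  endloop
 endfacet
 facet normal -0.470 -0.376 0.799
  outer loop
   vertex 1.9 0.3 3.1
   vertex 3.0 0.2 3.7
   vertex 0.3 0.6 2.3
  endloop
 endfacet
 facet normal 0.036 -0.910 -0.413
  outer loop
   vertex 1.9 0.3 3.1
   vertex 0.3 0.6 2.3
   vertex 1.5 1.6 0.2
  endloop
 endfacet
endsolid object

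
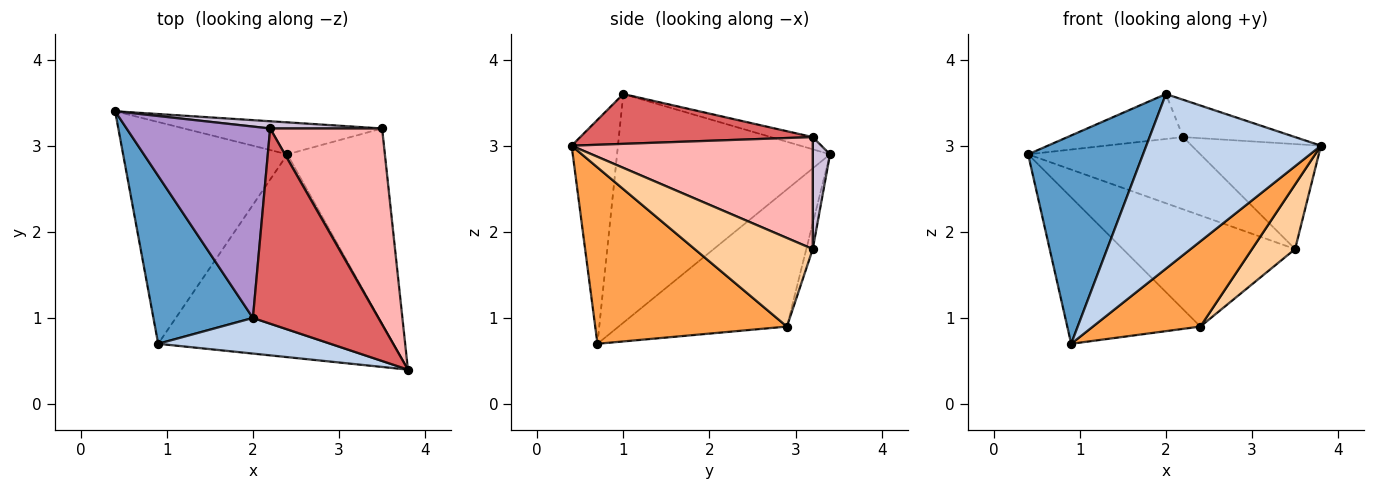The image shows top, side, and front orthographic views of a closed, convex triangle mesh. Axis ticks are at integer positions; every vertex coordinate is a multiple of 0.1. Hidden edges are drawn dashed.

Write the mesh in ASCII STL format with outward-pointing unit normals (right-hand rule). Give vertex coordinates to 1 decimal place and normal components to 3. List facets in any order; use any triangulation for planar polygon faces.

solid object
 facet normal -0.822 -0.444 0.358
  outer loop
   vertex 2.0 1.0 3.6
   vertex 0.4 3.4 2.9
   vertex 0.9 0.7 0.7
  endloop
 endfacet
 facet normal -0.252 -0.948 0.194
  outer loop
   vertex 2.0 1.0 3.6
   vertex 0.9 0.7 0.7
   vertex 3.8 0.4 3.0
  endloop
 endfacet
 facet normal 0.569 -0.319 -0.758
  outer loop
   vertex 2.4 2.9 0.9
   vertex 3.8 0.4 3.0
   vertex 0.9 0.7 0.7
  endloop
 endfacet
 facet normal 0.653 -0.238 -0.719
  outer loop
   vertex 2.4 2.9 0.9
   vertex 3.5 3.2 1.8
   vertex 3.8 0.4 3.0
  endloop
 endfacet
 facet normal -0.572 0.452 -0.685
  outer loop
   vertex 2.4 2.9 0.9
   vertex 0.9 0.7 0.7
   vertex 0.4 3.4 2.9
  endloop
 endfacet
 facet normal -0.036 0.960 -0.276
  outer loop
   vertex 2.4 2.9 0.9
   vertex 0.4 3.4 2.9
   vertex 3.5 3.2 1.8
  endloop
 endfacet
 facet normal 0.363 0.175 0.915
  outer loop
   vertex 2.2 3.2 3.1
   vertex 2.0 1.0 3.6
   vertex 3.8 0.4 3.0
  endloop
 endfacet
 facet normal 0.661 0.354 0.661
  outer loop
   vertex 2.2 3.2 3.1
   vertex 3.8 0.4 3.0
   vertex 3.5 3.2 1.8
  endloop
 endfacet
 facet normal -0.082 0.228 0.970
  outer loop
   vertex 2.2 3.2 3.1
   vertex 0.4 3.4 2.9
   vertex 2.0 1.0 3.6
  endloop
 endfacet
 facet normal 0.099 0.990 0.099
  outer loop
   vertex 2.2 3.2 3.1
   vertex 3.5 3.2 1.8
   vertex 0.4 3.4 2.9
  endloop
 endfacet
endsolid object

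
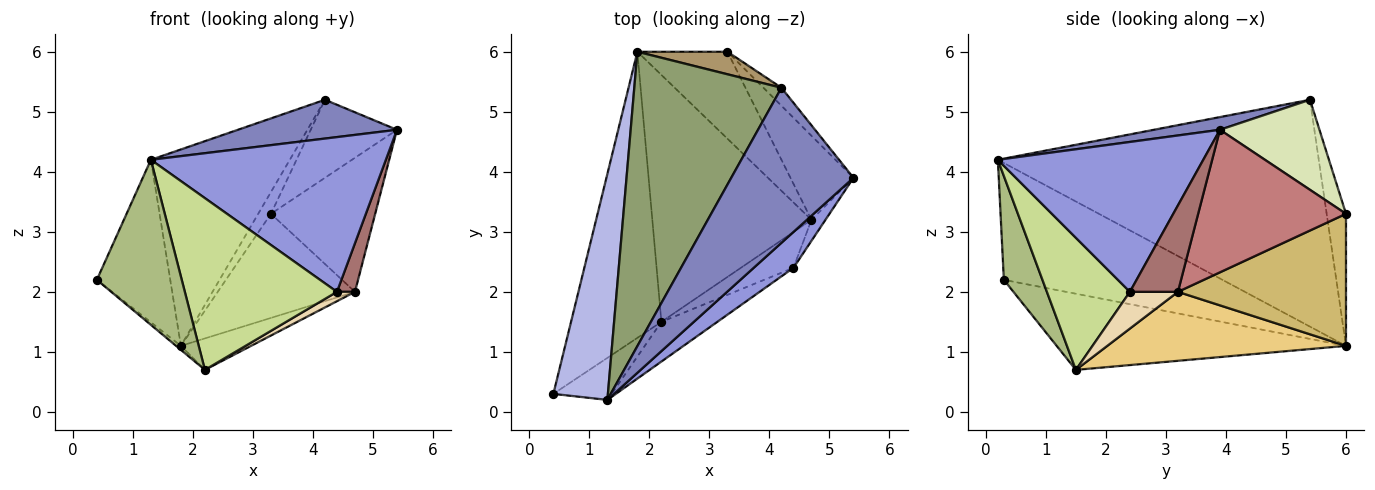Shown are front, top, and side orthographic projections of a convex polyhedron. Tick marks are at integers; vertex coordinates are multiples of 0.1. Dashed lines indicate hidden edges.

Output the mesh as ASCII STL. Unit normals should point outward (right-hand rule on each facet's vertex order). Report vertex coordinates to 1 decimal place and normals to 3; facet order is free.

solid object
 facet normal -0.644 0.011 -0.765
  outer loop
   vertex 2.2 1.5 0.7
   vertex 0.4 0.3 2.2
   vertex 1.8 6.0 1.1
  endloop
 endfacet
 facet normal 0.100 -0.242 0.965
  outer loop
   vertex 1.3 0.2 4.2
   vertex 5.4 3.9 4.7
   vertex 4.2 5.4 5.2
  endloop
 endfacet
 facet normal 0.648 -0.742 0.172
  outer loop
   vertex 1.3 0.2 4.2
   vertex 4.4 2.4 2.0
   vertex 5.4 3.9 4.7
  endloop
 endfacet
 facet normal -0.867 0.291 0.405
  outer loop
   vertex 1.3 0.2 4.2
   vertex 1.8 6.0 1.1
   vertex 0.4 0.3 2.2
  endloop
 endfacet
 facet normal -0.789 0.341 0.512
  outer loop
   vertex 1.3 0.2 4.2
   vertex 4.2 5.4 5.2
   vertex 1.8 6.0 1.1
  endloop
 endfacet
 facet normal 0.403 -0.887 -0.226
  outer loop
   vertex 1.3 0.2 4.2
   vertex 0.4 0.3 2.2
   vertex 2.2 1.5 0.7
  endloop
 endfacet
 facet normal 0.469 -0.860 -0.199
  outer loop
   vertex 1.3 0.2 4.2
   vertex 2.2 1.5 0.7
   vertex 4.4 2.4 2.0
  endloop
 endfacet
 facet normal 0.747 0.648 -0.149
  outer loop
   vertex 3.3 6.0 3.3
   vertex 4.2 5.4 5.2
   vertex 5.4 3.9 4.7
  endloop
 endfacet
 facet normal -0.726 0.478 0.495
  outer loop
   vertex 3.3 6.0 3.3
   vertex 1.8 6.0 1.1
   vertex 4.2 5.4 5.2
  endloop
 endfacet
 facet normal 0.685 0.559 -0.467
  outer loop
   vertex 4.7 3.2 2.0
   vertex 1.8 6.0 1.1
   vertex 3.3 6.0 3.3
  endloop
 endfacet
 facet normal 0.395 0.116 -0.911
  outer loop
   vertex 4.7 3.2 2.0
   vertex 2.2 1.5 0.7
   vertex 1.8 6.0 1.1
  endloop
 endfacet
 facet normal 0.560 -0.210 -0.802
  outer loop
   vertex 4.7 3.2 2.0
   vertex 4.4 2.4 2.0
   vertex 2.2 1.5 0.7
  endloop
 endfacet
 facet normal 0.926 -0.347 -0.150
  outer loop
   vertex 4.7 3.2 2.0
   vertex 5.4 3.9 4.7
   vertex 4.4 2.4 2.0
  endloop
 endfacet
 facet normal 0.769 0.542 -0.340
  outer loop
   vertex 4.7 3.2 2.0
   vertex 3.3 6.0 3.3
   vertex 5.4 3.9 4.7
  endloop
 endfacet
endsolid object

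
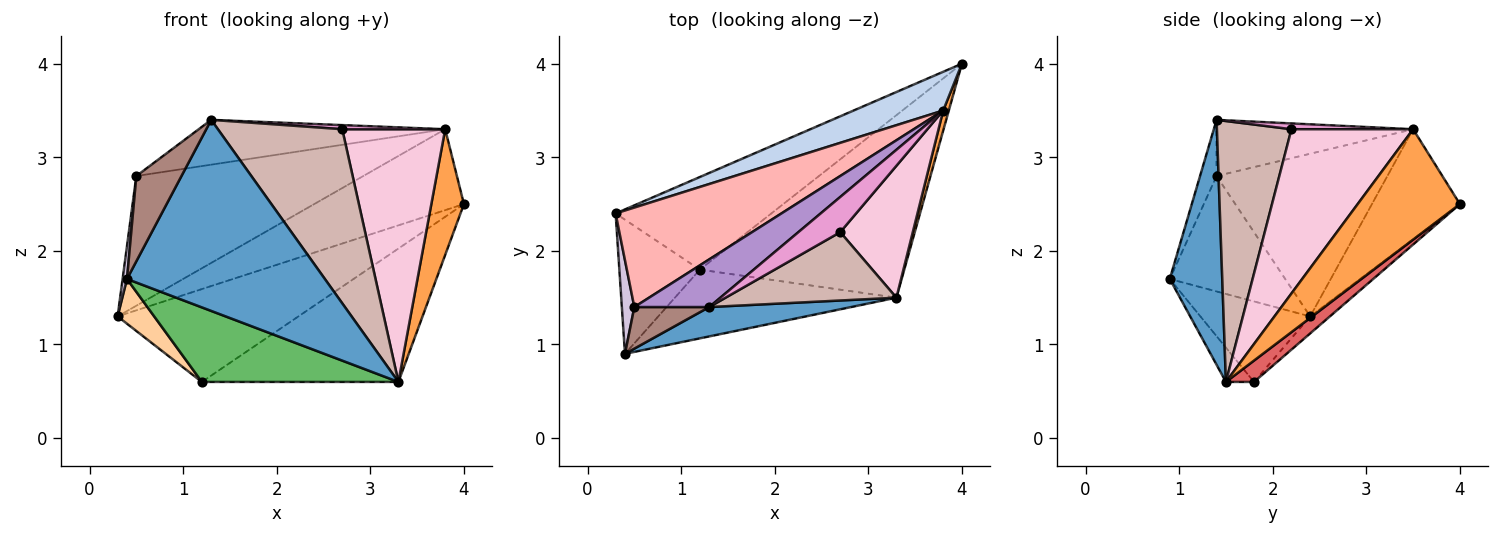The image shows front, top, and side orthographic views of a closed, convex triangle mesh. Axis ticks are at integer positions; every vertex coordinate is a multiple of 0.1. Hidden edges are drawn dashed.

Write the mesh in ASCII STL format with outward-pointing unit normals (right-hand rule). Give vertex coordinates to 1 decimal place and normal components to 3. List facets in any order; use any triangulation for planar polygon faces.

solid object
 facet normal 0.254 -0.956 0.147
  outer loop
   vertex 3.3 1.5 0.6
   vertex 1.3 1.4 3.4
   vertex 0.4 0.9 1.7
  endloop
 endfacet
 facet normal -0.468 0.797 0.381
  outer loop
   vertex 3.8 3.5 3.3
   vertex 4.0 4.0 2.5
   vertex 0.3 2.4 1.3
  endloop
 endfacet
 facet normal 0.952 -0.303 0.048
  outer loop
   vertex 3.8 3.5 3.3
   vertex 3.3 1.5 0.6
   vertex 4.0 4.0 2.5
  endloop
 endfacet
 facet normal -0.688 -0.229 -0.688
  outer loop
   vertex 1.2 1.8 0.6
   vertex 0.4 0.9 1.7
   vertex 0.3 2.4 1.3
  endloop
 endfacet
 facet normal -0.104 -0.731 -0.674
  outer loop
   vertex 1.2 1.8 0.6
   vertex 3.3 1.5 0.6
   vertex 0.4 0.9 1.7
  endloop
 endfacet
 facet normal -0.077 0.706 -0.704
  outer loop
   vertex 1.2 1.8 0.6
   vertex 0.3 2.4 1.3
   vertex 4.0 4.0 2.5
  endloop
 endfacet
 facet normal 0.084 0.588 -0.805
  outer loop
   vertex 1.2 1.8 0.6
   vertex 4.0 4.0 2.5
   vertex 3.3 1.5 0.6
  endloop
 endfacet
 facet normal -0.513 0.681 0.523
  outer loop
   vertex 0.5 1.4 2.8
   vertex 3.8 3.5 3.3
   vertex 0.3 2.4 1.3
  endloop
 endfacet
 facet normal -0.479 0.601 0.639
  outer loop
   vertex 0.5 1.4 2.8
   vertex 1.3 1.4 3.4
   vertex 3.8 3.5 3.3
  endloop
 endfacet
 facet normal -0.994 -0.038 0.107
  outer loop
   vertex 0.5 1.4 2.8
   vertex 0.3 2.4 1.3
   vertex 0.4 0.9 1.7
  endloop
 endfacet
 facet normal -0.312 -0.854 0.416
  outer loop
   vertex 0.5 1.4 2.8
   vertex 0.4 0.9 1.7
   vertex 1.3 1.4 3.4
  endloop
 endfacet
 facet normal 0.487 -0.813 0.319
  outer loop
   vertex 2.7 2.2 3.3
   vertex 1.3 1.4 3.4
   vertex 3.3 1.5 0.6
  endloop
 endfacet
 facet normal 0.136 -0.115 0.984
  outer loop
   vertex 2.7 2.2 3.3
   vertex 3.8 3.5 3.3
   vertex 1.3 1.4 3.4
  endloop
 endfacet
 facet normal 0.723 -0.612 0.319
  outer loop
   vertex 2.7 2.2 3.3
   vertex 3.3 1.5 0.6
   vertex 3.8 3.5 3.3
  endloop
 endfacet
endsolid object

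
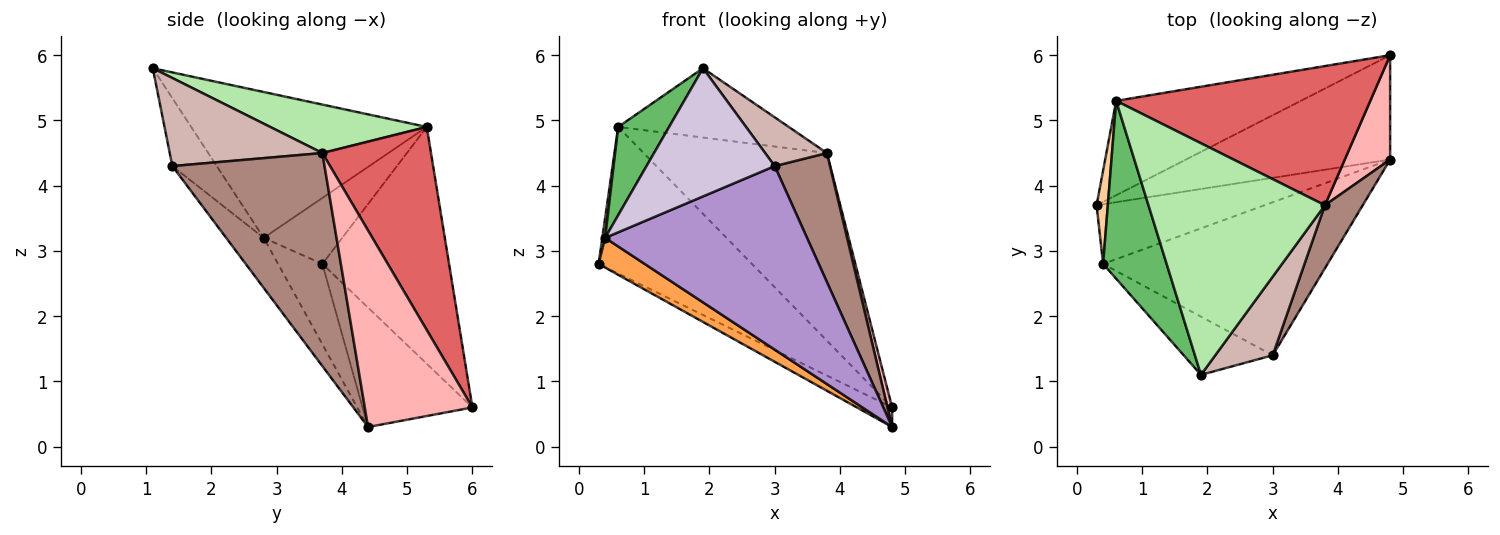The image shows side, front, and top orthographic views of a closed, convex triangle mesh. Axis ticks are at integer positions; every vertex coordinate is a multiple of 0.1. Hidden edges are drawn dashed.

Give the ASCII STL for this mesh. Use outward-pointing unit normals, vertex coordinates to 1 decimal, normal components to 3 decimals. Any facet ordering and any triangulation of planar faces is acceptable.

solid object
 facet normal -0.498 0.160 -0.852
  outer loop
   vertex 4.8 6.0 0.6
   vertex 4.8 4.4 0.3
   vertex 0.3 3.7 2.8
  endloop
 endfacet
 facet normal -0.570 0.691 -0.445
  outer loop
   vertex 0.6 5.3 4.9
   vertex 4.8 6.0 0.6
   vertex 0.3 3.7 2.8
  endloop
 endfacet
 facet normal -0.394 -0.410 -0.823
  outer loop
   vertex 0.4 2.8 3.2
   vertex 0.3 3.7 2.8
   vertex 4.8 4.4 0.3
  endloop
 endfacet
 facet normal -0.985 -0.035 0.167
  outer loop
   vertex 0.4 2.8 3.2
   vertex 0.6 5.3 4.9
   vertex 0.3 3.7 2.8
  endloop
 endfacet
 facet normal -0.899 -0.194 0.392
  outer loop
   vertex 0.4 2.8 3.2
   vertex 1.9 1.1 5.8
   vertex 0.6 5.3 4.9
  endloop
 endfacet
 facet normal 0.254 0.277 0.926
  outer loop
   vertex 3.8 3.7 4.5
   vertex 0.6 5.3 4.9
   vertex 1.9 1.1 5.8
  endloop
 endfacet
 facet normal 0.430 0.725 0.538
  outer loop
   vertex 3.8 3.7 4.5
   vertex 4.8 6.0 0.6
   vertex 0.6 5.3 4.9
  endloop
 endfacet
 facet normal 0.974 -0.042 0.225
  outer loop
   vertex 3.8 3.7 4.5
   vertex 4.8 4.4 0.3
   vertex 4.8 6.0 0.6
  endloop
 endfacet
 facet normal -0.141 -0.760 -0.634
  outer loop
   vertex 3.0 1.4 4.3
   vertex 0.4 2.8 3.2
   vertex 4.8 4.4 0.3
  endloop
 endfacet
 facet normal -0.301 -0.868 -0.394
  outer loop
   vertex 3.0 1.4 4.3
   vertex 1.9 1.1 5.8
   vertex 0.4 2.8 3.2
  endloop
 endfacet
 facet normal 0.927 -0.337 0.165
  outer loop
   vertex 3.0 1.4 4.3
   vertex 4.8 4.4 0.3
   vertex 3.8 3.7 4.5
  endloop
 endfacet
 facet normal 0.793 -0.321 0.518
  outer loop
   vertex 3.0 1.4 4.3
   vertex 3.8 3.7 4.5
   vertex 1.9 1.1 5.8
  endloop
 endfacet
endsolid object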